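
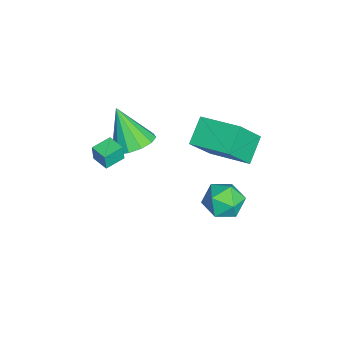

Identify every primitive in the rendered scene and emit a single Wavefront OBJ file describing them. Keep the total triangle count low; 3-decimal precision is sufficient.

v 3.078 3.719 -2.768
v 3.855 3.243 -2.512
v 2.445 2.417 -3.268
v 3.222 1.941 -3.012
v 2.653 2.308 -2.351
v 3.044 3.113 -2.042
v 3.256 2.547 -3.738
v 3.647 3.352 -3.429
v 3.965 2.519 -3.111
v 3.592 2.371 -2.254
v 2.708 3.289 -3.526
v 2.335 3.141 -2.669
v -2.663 2.559 -4.091
v -1.798 1.699 -2.494
v -1.708 4.26 -3.693
v -0.843 3.399 -2.095
v -1.577 2.141 -4.905
v -0.712 1.28 -3.307
v -0.622 3.841 -4.506
v 0.243 2.981 -2.909
v -0.058 -1.905 -3.084
v -0.03 -1.954 -2.285
v 0.568 -1.33 -3.07
v 0.595 -1.378 -2.272
v 0.585 -2.602 -3.148
v 0.612 -2.65 -2.35
v 1.21 -2.026 -3.135
v 1.238 -2.075 -2.336
v -1.594 -1.105 -4.382
v -0.803 -0.724 -3.863
v -2.346 -1.895 -2.658
v -1.211 -0.32 -3.855
v -1.741 -0.164 -4.015
v -2.224 -0.308 -4.291
v -2.508 -0.704 -4.596
v -2.501 -1.227 -4.833
v -2.207 -1.712 -4.927
v -1.718 -2.004 -4.848
v -1.19 -2.01 -4.621
v -0.79 -1.729 -4.318
v -0.646 -1.25 -4.035
f 1 12 6
f 1 6 2
f 1 2 8
f 1 8 11
f 1 11 12
f 2 6 10
f 6 12 5
f 12 11 3
f 11 8 7
f 8 2 9
f 4 10 5
f 4 5 3
f 4 3 7
f 4 7 9
f 4 9 10
f 5 10 6
f 3 5 12
f 7 3 11
f 9 7 8
f 10 9 2
f 14 16 13
f 17 14 13
f 13 16 15
f 15 17 13
f 14 20 16
f 18 14 17
f 18 20 14
f 16 20 15
f 19 17 15
f 15 20 19
f 19 18 17
f 20 18 19
f 22 24 21
f 25 22 21
f 21 24 23
f 23 25 21
f 22 28 24
f 26 22 25
f 26 28 22
f 24 28 23
f 27 25 23
f 23 28 27
f 27 26 25
f 28 26 27
f 30 29 32
f 30 32 31
f 32 29 33
f 32 33 31
f 33 29 34
f 33 34 31
f 34 29 35
f 34 35 31
f 35 29 36
f 35 36 31
f 36 29 37
f 36 37 31
f 37 29 38
f 37 38 31
f 38 29 39
f 38 39 31
f 39 29 40
f 39 40 31
f 40 29 41
f 40 41 31
f 41 29 30
f 41 30 31



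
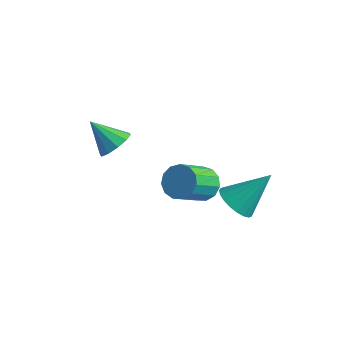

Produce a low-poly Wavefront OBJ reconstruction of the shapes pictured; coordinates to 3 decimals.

v -3.021 0.47 -1.781
v -2.452 0.001 -1.32
v -4.179 0.17 -0.659
v -2.422 0.511 -1.152
v -2.621 1.006 -1.225
v -2.972 1.295 -1.51
v -3.343 1.27 -1.899
v -3.591 0.939 -2.243
v -3.621 0.429 -2.41
v -3.422 -0.065 -2.338
v -3.07 -0.355 -2.053
v -2.7 -0.33 -1.664
v 0.623 1.837 -3.275
v 1.186 1.418 -3.789
v 1.14 -0.056 -2.639
v 0.577 0.363 -2.125
v 1.455 1.665 -3.462
v 1.409 0.191 -2.312
v 1.46 1.967 -3.075
v 1.414 0.493 -1.925
v 1.199 2.227 -2.752
v 1.153 0.753 -1.602
v 0.755 2.363 -2.595
v 0.709 0.89 -1.445
v 0.269 2.333 -2.654
v 0.223 0.859 -1.504
v -0.104 2.145 -2.91
v -0.15 0.671 -1.76
v -0.247 1.859 -3.282
v -0.293 0.385 -2.132
v -0.113 1.566 -3.652
v -0.159 0.092 -2.502
v 0.254 1.359 -3.902
v 0.208 -0.115 -2.752
v 0.739 1.304 -3.953
v 0.693 -0.17 -2.803
v 2.026 2.347 -4.083
v 2.635 1.639 -3.858
v 2.914 3.593 -2.557
v 2.838 1.837 -4.139
v 2.901 2.124 -4.409
v 2.813 2.449 -4.623
v 2.589 2.756 -4.744
v 2.267 2.993 -4.751
v 1.904 3.118 -4.641
v 1.562 3.11 -4.436
v 1.301 2.969 -4.169
v 1.164 2.722 -3.887
v 1.177 2.409 -3.639
v 1.337 2.086 -3.468
v 1.616 1.808 -3.403
v 1.966 1.623 -3.456
v 2.326 1.563 -3.617
f 2 1 4
f 2 4 3
f 4 1 5
f 4 5 3
f 5 1 6
f 5 6 3
f 6 1 7
f 6 7 3
f 7 1 8
f 7 8 3
f 8 1 9
f 8 9 3
f 9 1 10
f 9 10 3
f 10 1 11
f 10 11 3
f 11 1 12
f 11 12 3
f 12 1 2
f 12 2 3
f 14 13 17
f 14 17 15
f 15 17 18
f 15 18 16
f 17 13 19
f 17 19 18
f 18 19 20
f 18 20 16
f 19 13 21
f 19 21 20
f 20 21 22
f 20 22 16
f 21 13 23
f 21 23 22
f 22 23 24
f 22 24 16
f 23 13 25
f 23 25 24
f 24 25 26
f 24 26 16
f 25 13 27
f 25 27 26
f 26 27 28
f 26 28 16
f 27 13 29
f 27 29 28
f 28 29 30
f 28 30 16
f 29 13 31
f 29 31 30
f 30 31 32
f 30 32 16
f 31 13 33
f 31 33 32
f 32 33 34
f 32 34 16
f 33 13 35
f 33 35 34
f 34 35 36
f 34 36 16
f 35 13 14
f 35 14 36
f 36 14 15
f 36 15 16
f 38 37 40
f 38 40 39
f 40 37 41
f 40 41 39
f 41 37 42
f 41 42 39
f 42 37 43
f 42 43 39
f 43 37 44
f 43 44 39
f 44 37 45
f 44 45 39
f 45 37 46
f 45 46 39
f 46 37 47
f 46 47 39
f 47 37 48
f 47 48 39
f 48 37 49
f 48 49 39
f 49 37 50
f 49 50 39
f 50 37 51
f 50 51 39
f 51 37 52
f 51 52 39
f 52 37 53
f 52 53 39
f 53 37 38
f 53 38 39



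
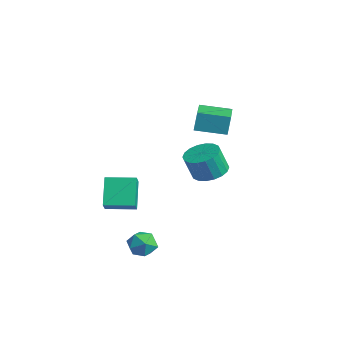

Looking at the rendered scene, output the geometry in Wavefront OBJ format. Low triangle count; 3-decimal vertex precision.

v 2.812 -1.151 -3.205
v 3.513 -1.377 -3.205
v 2.447 -2.283 -3.135
v 3.148 -2.509 -3.135
v 2.878 -2.147 -2.554
v 3.103 -1.447 -2.597
v 2.857 -2.213 -3.743
v 3.082 -1.513 -3.786
v 3.54 -2.033 -3.537
v 3.553 -1.992 -2.803
v 2.407 -1.668 -3.537
v 2.42 -1.627 -2.803
v 0.411 -2.209 -2.277
v 0.916 -2.565 -1.679
v -0.475 -1.644 -1.192
v 0.031 -2 -0.594
v 1.169 -1.08 -2.246
v 1.675 -1.436 -1.648
v 0.284 -0.515 -1.161
v 0.789 -0.871 -0.563
v 2.129 1.118 2.402
v 2.039 1.339 3.332
v 0.786 2.015 2.06
v 0.696 2.235 2.99
v 2.944 2.265 2.21
v 2.854 2.485 3.14
v 1.601 3.161 1.868
v 1.511 3.382 2.798
v -0.367 3.459 -1.953
v 0.364 3.887 -1.752
v 0.277 3.469 -0.546
v -0.453 3.041 -0.747
v 0.088 4.149 -1.681
v 0.001 3.731 -0.475
v -0.278 4.275 -1.664
v -0.365 3.857 -0.458
v -0.661 4.239 -1.704
v -0.748 3.821 -0.498
v -0.986 4.048 -1.794
v -1.073 3.63 -0.587
v -1.189 3.741 -1.915
v -1.276 3.323 -0.708
v -1.228 3.378 -2.043
v -1.315 2.96 -0.837
v -1.097 3.031 -2.154
v -1.184 2.613 -0.948
v -0.821 2.769 -2.225
v -0.908 2.351 -1.019
v -0.455 2.643 -2.242
v -0.542 2.225 -1.036
v -0.072 2.679 -2.202
v -0.159 2.261 -0.996
v 0.253 2.87 -2.113
v 0.166 2.452 -0.906
v 0.456 3.177 -1.992
v 0.369 2.759 -0.785
v 0.495 3.54 -1.863
v 0.408 3.122 -0.657
f 1 12 6
f 1 6 2
f 1 2 8
f 1 8 11
f 1 11 12
f 2 6 10
f 6 12 5
f 12 11 3
f 11 8 7
f 8 2 9
f 4 10 5
f 4 5 3
f 4 3 7
f 4 7 9
f 4 9 10
f 5 10 6
f 3 5 12
f 7 3 11
f 9 7 8
f 10 9 2
f 14 16 13
f 17 14 13
f 13 16 15
f 15 17 13
f 14 20 16
f 18 14 17
f 18 20 14
f 16 20 15
f 19 17 15
f 15 20 19
f 19 18 17
f 20 18 19
f 22 24 21
f 25 22 21
f 21 24 23
f 23 25 21
f 22 28 24
f 26 22 25
f 26 28 22
f 24 28 23
f 27 25 23
f 23 28 27
f 27 26 25
f 28 26 27
f 30 29 33
f 30 33 31
f 31 33 34
f 31 34 32
f 33 29 35
f 33 35 34
f 34 35 36
f 34 36 32
f 35 29 37
f 35 37 36
f 36 37 38
f 36 38 32
f 37 29 39
f 37 39 38
f 38 39 40
f 38 40 32
f 39 29 41
f 39 41 40
f 40 41 42
f 40 42 32
f 41 29 43
f 41 43 42
f 42 43 44
f 42 44 32
f 43 29 45
f 43 45 44
f 44 45 46
f 44 46 32
f 45 29 47
f 45 47 46
f 46 47 48
f 46 48 32
f 47 29 49
f 47 49 48
f 48 49 50
f 48 50 32
f 49 29 51
f 49 51 50
f 50 51 52
f 50 52 32
f 51 29 53
f 51 53 52
f 52 53 54
f 52 54 32
f 53 29 55
f 53 55 54
f 54 55 56
f 54 56 32
f 55 29 57
f 55 57 56
f 56 57 58
f 56 58 32
f 57 29 30
f 57 30 58
f 58 30 31
f 58 31 32



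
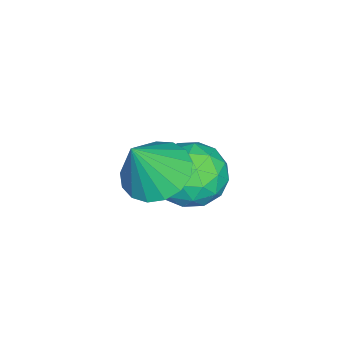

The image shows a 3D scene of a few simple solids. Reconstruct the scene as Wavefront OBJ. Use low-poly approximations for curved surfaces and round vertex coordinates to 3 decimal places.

v -0.635 -1.47 -2.919
v -0.277 -1.258 -2.377
v 0.037 -2.342 -3.023
v 0.395 -2.13 -2.481
v -0.242 -2.363 -2.4
v -0.657 -1.825 -2.335
v 0.417 -1.775 -3.065
v 0.002 -1.237 -3
v 0.374 -1.447 -2.467
v -0.034 -1.811 -2.056
v -0.206 -1.789 -3.344
v -0.614 -2.153 -2.933
v -0.515 -1.288 -2.638
v 0.275 -2.312 -2.762
v -0.099 -2.45 -2.714
v 0.111 -2.325 -2.395
v -0.739 -1.621 -2.614
v -0.528 -1.496 -2.295
v -0.507 -2.146 -2.309
v 0.288 -2.104 -3.105
v 0.499 -1.979 -2.786
v -0.351 -1.275 -3.005
v -0.141 -1.15 -2.686
v 0.267 -1.454 -3.091
v 0.078 -1.274 -2.373
v 0.473 -1.787 -2.434
v 0.486 -1.578 -2.778
v 0.242 -1.261 -2.74
v -0.161 -1.488 -2.131
v 0.234 -2 -2.193
v -0.141 -2.137 -2.145
v -0.385 -1.821 -2.107
v 0.221 -1.599 -2.184
v -0.474 -1.6 -3.207
v -0.079 -2.112 -3.269
v 0.145 -1.779 -3.293
v -0.099 -1.463 -3.255
v -0.713 -1.813 -2.966
v -0.318 -2.326 -3.027
v -0.482 -2.339 -2.66
v -0.726 -2.022 -2.622
v -0.461 -2.001 -3.216
v 1.043 -2.027 -1.565
v 1.527 -2.276 -1.862
v 1.477 -2.293 -0.635
v 1.608 -1.994 -1.819
v 1.56 -1.719 -1.717
v 1.393 -1.515 -1.581
v 1.146 -1.428 -1.442
v 0.876 -1.478 -1.33
v 0.644 -1.654 -1.272
v 0.503 -1.915 -1.282
v 0.487 -2.202 -1.356
v 0.598 -2.449 -1.478
v 0.811 -2.599 -1.62
v 1.077 -2.618 -1.75
v 1.336 -2.501 -1.837
f 1 38 17
f 38 12 41
f 17 41 6
f 38 41 17
f 1 17 13
f 17 6 18
f 13 18 2
f 17 18 13
f 1 13 22
f 13 2 23
f 22 23 8
f 13 23 22
f 1 22 34
f 22 8 37
f 34 37 11
f 22 37 34
f 1 34 38
f 34 11 42
f 38 42 12
f 34 42 38
f 2 18 29
f 18 6 32
f 29 32 10
f 18 32 29
f 6 41 19
f 41 12 40
f 19 40 5
f 41 40 19
f 12 42 39
f 42 11 35
f 39 35 3
f 42 35 39
f 11 37 36
f 37 8 24
f 36 24 7
f 37 24 36
f 8 23 28
f 23 2 25
f 28 25 9
f 23 25 28
f 4 30 16
f 30 10 31
f 16 31 5
f 30 31 16
f 4 16 14
f 16 5 15
f 14 15 3
f 16 15 14
f 4 14 21
f 14 3 20
f 21 20 7
f 14 20 21
f 4 21 26
f 21 7 27
f 26 27 9
f 21 27 26
f 4 26 30
f 26 9 33
f 30 33 10
f 26 33 30
f 5 31 19
f 31 10 32
f 19 32 6
f 31 32 19
f 3 15 39
f 15 5 40
f 39 40 12
f 15 40 39
f 7 20 36
f 20 3 35
f 36 35 11
f 20 35 36
f 9 27 28
f 27 7 24
f 28 24 8
f 27 24 28
f 10 33 29
f 33 9 25
f 29 25 2
f 33 25 29
f 44 43 46
f 44 46 45
f 46 43 47
f 46 47 45
f 47 43 48
f 47 48 45
f 48 43 49
f 48 49 45
f 49 43 50
f 49 50 45
f 50 43 51
f 50 51 45
f 51 43 52
f 51 52 45
f 52 43 53
f 52 53 45
f 53 43 54
f 53 54 45
f 54 43 55
f 54 55 45
f 55 43 56
f 55 56 45
f 56 43 57
f 56 57 45
f 57 43 44
f 57 44 45



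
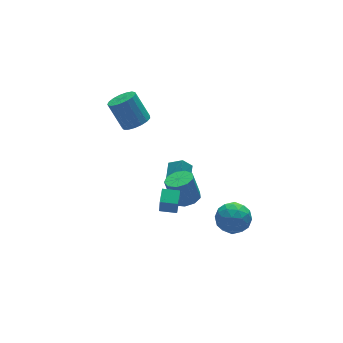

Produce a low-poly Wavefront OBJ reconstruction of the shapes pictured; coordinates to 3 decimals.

v -0.11 -2.453 -3.164
v 0.746 -1.906 -3.435
v 0.834 -3.414 -2.125
v 1.69 -2.867 -2.396
v 0.935 -2.413 -1.822
v 0.352 -1.818 -2.464
v 1.228 -3.502 -3.096
v 0.645 -2.907 -3.738
v 1.573 -2.554 -3.393
v 1.392 -1.881 -2.606
v 0.188 -3.439 -2.954
v 0.007 -2.766 -2.167
v 0.235 -2.095 -3.39
v 1.345 -3.225 -2.17
v 0.901 -2.958 -1.832
v 1.404 -2.636 -1.991
v 0.004 -2.044 -2.82
v 0.507 -1.722 -2.979
v 0.618 -2.02 -2.031
v 1.073 -3.598 -2.581
v 1.576 -3.276 -2.74
v 0.176 -2.684 -3.569
v 0.679 -2.362 -3.728
v 0.962 -3.3 -3.529
v 1.224 -2.154 -3.525
v 1.779 -2.719 -2.915
v 1.508 -3.092 -3.326
v 1.165 -2.743 -3.703
v 1.118 -1.759 -3.063
v 1.673 -2.324 -2.452
v 1.229 -2.057 -2.115
v 0.886 -1.707 -2.492
v 1.604 -2.139 -3.038
v -0.093 -2.996 -3.108
v 0.462 -3.561 -2.497
v 0.694 -3.613 -3.068
v 0.351 -3.263 -3.445
v -0.199 -2.601 -2.645
v 0.356 -3.166 -2.035
v 0.415 -2.577 -1.857
v 0.072 -2.228 -2.234
v -0.024 -3.181 -2.522
v -0.741 -0.309 -2.327
v -0.186 -0.861 -2.085
v -0.423 -0.444 -0.59
v -0.979 0.109 -0.833
v 0.063 -0.369 -2.183
v -0.174 0.049 -0.688
v -0.063 0.152 -2.349
v -0.301 0.569 -0.854
v -0.508 0.457 -2.504
v -0.745 0.874 -1.009
v -1.061 0.404 -2.577
v -1.298 0.821 -1.082
v -1.465 0.017 -2.533
v -1.702 0.435 -1.038
v -1.531 -0.522 -2.393
v -1.768 -0.105 -0.898
v -1.227 -0.961 -2.222
v -1.464 -0.544 -0.727
v -0.696 -1.095 -2.101
v -0.933 -0.678 -0.606
v -2.154 2.613 2.63
v -1.558 3.168 2.428
v -1.929 4.103 3.909
v -2.526 3.547 4.11
v -1.888 3.315 2.253
v -2.26 4.25 3.734
v -2.28 3.3 2.164
v -2.652 4.235 3.645
v -2.643 3.128 2.182
v -3.015 4.063 3.662
v -2.894 2.838 2.302
v -3.266 3.773 3.782
v -2.976 2.496 2.497
v -3.347 3.431 3.978
v -2.869 2.181 2.723
v -3.24 3.116 4.204
v -2.598 1.965 2.927
v -2.97 2.9 4.408
v -2.226 1.897 3.063
v -2.598 2.832 4.544
v -1.838 1.993 3.1
v -2.209 2.928 4.581
v -1.522 2.231 3.029
v -1.893 3.166 4.51
v -1.35 2.557 2.867
v -1.722 3.491 4.347
v -1.363 2.895 2.65
v -1.735 3.83 4.13
v -3.725 -2.605 0.287
v -3.837 -2.883 1.408
v -3.189 -1.905 0.514
v -3.301 -2.184 1.635
v -2.979 -3.156 0.225
v -3.091 -3.435 1.346
v -2.443 -2.457 0.452
v -2.555 -2.735 1.573
v -0.198 2.851 -3.675
v 0.348 2.206 -3.141
v 0.421 3.682 -3.306
v 0.968 3.037 -2.771
v 0.372 2.743 -4.389
v 0.919 2.098 -3.854
v 0.992 3.574 -4.019
v 1.538 2.929 -3.485
f 1 38 17
f 38 12 41
f 17 41 6
f 38 41 17
f 1 17 13
f 17 6 18
f 13 18 2
f 17 18 13
f 1 13 22
f 13 2 23
f 22 23 8
f 13 23 22
f 1 22 34
f 22 8 37
f 34 37 11
f 22 37 34
f 1 34 38
f 34 11 42
f 38 42 12
f 34 42 38
f 2 18 29
f 18 6 32
f 29 32 10
f 18 32 29
f 6 41 19
f 41 12 40
f 19 40 5
f 41 40 19
f 12 42 39
f 42 11 35
f 39 35 3
f 42 35 39
f 11 37 36
f 37 8 24
f 36 24 7
f 37 24 36
f 8 23 28
f 23 2 25
f 28 25 9
f 23 25 28
f 4 30 16
f 30 10 31
f 16 31 5
f 30 31 16
f 4 16 14
f 16 5 15
f 14 15 3
f 16 15 14
f 4 14 21
f 14 3 20
f 21 20 7
f 14 20 21
f 4 21 26
f 21 7 27
f 26 27 9
f 21 27 26
f 4 26 30
f 26 9 33
f 30 33 10
f 26 33 30
f 5 31 19
f 31 10 32
f 19 32 6
f 31 32 19
f 3 15 39
f 15 5 40
f 39 40 12
f 15 40 39
f 7 20 36
f 20 3 35
f 36 35 11
f 20 35 36
f 9 27 28
f 27 7 24
f 28 24 8
f 27 24 28
f 10 33 29
f 33 9 25
f 29 25 2
f 33 25 29
f 44 43 47
f 44 47 45
f 45 47 48
f 45 48 46
f 47 43 49
f 47 49 48
f 48 49 50
f 48 50 46
f 49 43 51
f 49 51 50
f 50 51 52
f 50 52 46
f 51 43 53
f 51 53 52
f 52 53 54
f 52 54 46
f 53 43 55
f 53 55 54
f 54 55 56
f 54 56 46
f 55 43 57
f 55 57 56
f 56 57 58
f 56 58 46
f 57 43 59
f 57 59 58
f 58 59 60
f 58 60 46
f 59 43 61
f 59 61 60
f 60 61 62
f 60 62 46
f 61 43 44
f 61 44 62
f 62 44 45
f 62 45 46
f 64 63 67
f 64 67 65
f 65 67 68
f 65 68 66
f 67 63 69
f 67 69 68
f 68 69 70
f 68 70 66
f 69 63 71
f 69 71 70
f 70 71 72
f 70 72 66
f 71 63 73
f 71 73 72
f 72 73 74
f 72 74 66
f 73 63 75
f 73 75 74
f 74 75 76
f 74 76 66
f 75 63 77
f 75 77 76
f 76 77 78
f 76 78 66
f 77 63 79
f 77 79 78
f 78 79 80
f 78 80 66
f 79 63 81
f 79 81 80
f 80 81 82
f 80 82 66
f 81 63 83
f 81 83 82
f 82 83 84
f 82 84 66
f 83 63 85
f 83 85 84
f 84 85 86
f 84 86 66
f 85 63 87
f 85 87 86
f 86 87 88
f 86 88 66
f 87 63 89
f 87 89 88
f 88 89 90
f 88 90 66
f 89 63 64
f 89 64 90
f 90 64 65
f 90 65 66
f 92 94 91
f 95 92 91
f 91 94 93
f 93 95 91
f 92 98 94
f 96 92 95
f 96 98 92
f 94 98 93
f 97 95 93
f 93 98 97
f 97 96 95
f 98 96 97
f 100 102 99
f 103 100 99
f 99 102 101
f 101 103 99
f 100 106 102
f 104 100 103
f 104 106 100
f 102 106 101
f 105 103 101
f 101 106 105
f 105 104 103
f 106 104 105



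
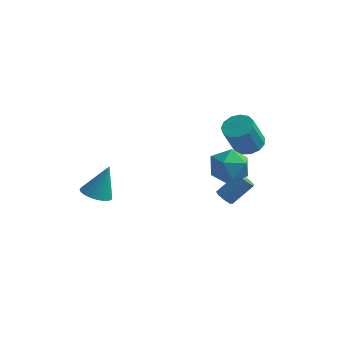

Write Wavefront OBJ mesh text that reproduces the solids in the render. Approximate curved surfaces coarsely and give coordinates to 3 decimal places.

v 2.595 -1.959 0.955
v 3.189 -2.078 -0.08
v 3.151 -3.742 1.48
v 3.745 -3.861 0.445
v 4.137 -3.091 1.276
v 3.793 -1.989 0.952
v 2.547 -3.831 0.448
v 2.203 -2.729 0.124
v 3.159 -3.235 -0.393
v 4.142 -2.778 0.119
v 2.198 -3.042 1.281
v 3.181 -2.585 1.793
v -3.787 -4.188 -2.508
v -3.071 -3.747 -2.855
v -3.293 -3.532 -0.652
v -3.343 -3.484 -2.875
v -3.691 -3.343 -2.832
v -4.056 -3.348 -2.733
v -4.375 -3.499 -2.595
v -4.592 -3.768 -2.442
v -4.67 -4.11 -2.3
v -4.595 -4.466 -2.195
v -4.381 -4.773 -2.143
v -4.064 -4.98 -2.155
v -3.699 -5.049 -2.227
v -3.349 -4.97 -2.349
v -3.076 -4.755 -2.497
v -2.925 -4.442 -2.648
v -2.923 -4.086 -2.775
v 1.855 -0.161 -3.889
v 2.317 -0.513 -3.994
v 3.226 0.329 -2.816
v 2.765 0.681 -2.711
v 2.317 -0.145 -4.257
v 3.226 0.697 -3.078
v 2.046 0.213 -4.304
v 2.955 1.055 -3.125
v 1.664 0.352 -4.108
v 2.573 1.194 -2.93
v 1.394 0.191 -3.784
v 2.303 1.033 -2.606
v 1.394 -0.177 -3.522
v 2.303 0.665 -2.343
v 1.665 -0.535 -3.475
v 2.574 0.307 -2.296
v 2.047 -0.674 -3.67
v 2.956 0.168 -2.492
v 2.866 0.717 0.172
v 3.598 1.135 0.516
v 3.245 0.321 2.253
v 2.514 -0.097 1.908
v 3.203 1.454 0.585
v 2.85 0.641 2.322
v 2.701 1.54 0.523
v 2.348 0.726 2.26
v 2.252 1.364 0.35
v 1.899 0.55 2.087
v 1.998 0.983 0.12
v 1.645 0.169 1.856
v 2.019 0.517 -0.094
v 1.666 -0.297 1.643
v 2.31 0.115 -0.223
v 1.957 -0.699 1.513
v 2.777 -0.096 -0.227
v 2.424 -0.91 1.509
v 3.273 -0.049 -0.105
v 2.92 -0.863 1.632
v 3.639 0.241 0.106
v 3.287 -0.572 1.843
v 3.761 0.682 0.337
v 3.408 -0.131 2.074
f 1 12 6
f 1 6 2
f 1 2 8
f 1 8 11
f 1 11 12
f 2 6 10
f 6 12 5
f 12 11 3
f 11 8 7
f 8 2 9
f 4 10 5
f 4 5 3
f 4 3 7
f 4 7 9
f 4 9 10
f 5 10 6
f 3 5 12
f 7 3 11
f 9 7 8
f 10 9 2
f 14 13 16
f 14 16 15
f 16 13 17
f 16 17 15
f 17 13 18
f 17 18 15
f 18 13 19
f 18 19 15
f 19 13 20
f 19 20 15
f 20 13 21
f 20 21 15
f 21 13 22
f 21 22 15
f 22 13 23
f 22 23 15
f 23 13 24
f 23 24 15
f 24 13 25
f 24 25 15
f 25 13 26
f 25 26 15
f 26 13 27
f 26 27 15
f 27 13 28
f 27 28 15
f 28 13 29
f 28 29 15
f 29 13 14
f 29 14 15
f 31 30 34
f 31 34 32
f 32 34 35
f 32 35 33
f 34 30 36
f 34 36 35
f 35 36 37
f 35 37 33
f 36 30 38
f 36 38 37
f 37 38 39
f 37 39 33
f 38 30 40
f 38 40 39
f 39 40 41
f 39 41 33
f 40 30 42
f 40 42 41
f 41 42 43
f 41 43 33
f 42 30 44
f 42 44 43
f 43 44 45
f 43 45 33
f 44 30 46
f 44 46 45
f 45 46 47
f 45 47 33
f 46 30 31
f 46 31 47
f 47 31 32
f 47 32 33
f 49 48 52
f 49 52 50
f 50 52 53
f 50 53 51
f 52 48 54
f 52 54 53
f 53 54 55
f 53 55 51
f 54 48 56
f 54 56 55
f 55 56 57
f 55 57 51
f 56 48 58
f 56 58 57
f 57 58 59
f 57 59 51
f 58 48 60
f 58 60 59
f 59 60 61
f 59 61 51
f 60 48 62
f 60 62 61
f 61 62 63
f 61 63 51
f 62 48 64
f 62 64 63
f 63 64 65
f 63 65 51
f 64 48 66
f 64 66 65
f 65 66 67
f 65 67 51
f 66 48 68
f 66 68 67
f 67 68 69
f 67 69 51
f 68 48 70
f 68 70 69
f 69 70 71
f 69 71 51
f 70 48 49
f 70 49 71
f 71 49 50
f 71 50 51



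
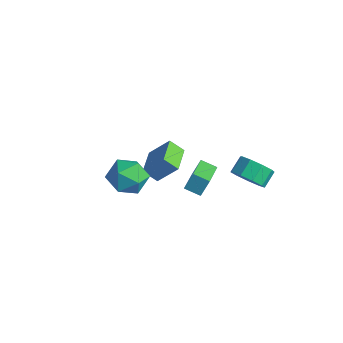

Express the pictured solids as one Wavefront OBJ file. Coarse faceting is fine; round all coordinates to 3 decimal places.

v -2.38 -0.085 -2.3
v -2.98 -0.631 -1.588
v -3.523 1.186 -2.288
v -4.124 0.64 -1.576
v -1.516 0.68 -0.984
v -2.117 0.134 -0.272
v -2.66 1.951 -0.972
v -3.26 1.405 -0.26
v 1.701 2.829 -0.623
v 2.496 3.369 -1.022
v 2.233 4.232 -0.375
v 1.439 3.691 0.023
v 1.908 3.479 -1.408
v 1.646 4.342 -0.761
v 1.224 3.286 -1.427
v 0.962 4.149 -0.78
v 0.763 2.878 -1.07
v 0.501 3.741 -0.423
v 0.741 2.447 -0.504
v 0.479 3.31 0.143
v 1.168 2.195 0.006
v 0.906 3.058 0.653
v 1.845 2.239 0.221
v 1.582 3.102 0.868
v 2.454 2.559 0.041
v 2.192 3.422 0.688
v 2.711 3.005 -0.449
v 2.449 3.868 0.197
v -0.47 -2.803 1.028
v 0.546 -3.472 1.107
v -1.106 -3.568 2.733
v -0.09 -4.237 2.812
v -0.034 -3.025 2.94
v 0.359 -2.553 1.887
v -0.919 -4.487 1.953
v -0.526 -4.015 0.9
v 0.269 -4.513 1.679
v 0.816 -3.609 2.289
v -1.376 -3.431 1.551
v -0.829 -2.527 2.161
v 0.02 -0.107 -0.976
v 0.092 0.43 0.027
v -1.276 1.422 -1.699
v -1.203 1.958 -0.696
v 0.803 0.402 -1.304
v 0.876 0.938 -0.301
v -0.492 1.93 -2.027
v -0.42 2.467 -1.024
f 2 4 1
f 5 2 1
f 1 4 3
f 3 5 1
f 2 8 4
f 6 2 5
f 6 8 2
f 4 8 3
f 7 5 3
f 3 8 7
f 7 6 5
f 8 6 7
f 10 9 13
f 10 13 11
f 11 13 14
f 11 14 12
f 13 9 15
f 13 15 14
f 14 15 16
f 14 16 12
f 15 9 17
f 15 17 16
f 16 17 18
f 16 18 12
f 17 9 19
f 17 19 18
f 18 19 20
f 18 20 12
f 19 9 21
f 19 21 20
f 20 21 22
f 20 22 12
f 21 9 23
f 21 23 22
f 22 23 24
f 22 24 12
f 23 9 25
f 23 25 24
f 24 25 26
f 24 26 12
f 25 9 27
f 25 27 26
f 26 27 28
f 26 28 12
f 27 9 10
f 27 10 28
f 28 10 11
f 28 11 12
f 29 40 34
f 29 34 30
f 29 30 36
f 29 36 39
f 29 39 40
f 30 34 38
f 34 40 33
f 40 39 31
f 39 36 35
f 36 30 37
f 32 38 33
f 32 33 31
f 32 31 35
f 32 35 37
f 32 37 38
f 33 38 34
f 31 33 40
f 35 31 39
f 37 35 36
f 38 37 30
f 42 44 41
f 45 42 41
f 41 44 43
f 43 45 41
f 42 48 44
f 46 42 45
f 46 48 42
f 44 48 43
f 47 45 43
f 43 48 47
f 47 46 45
f 48 46 47



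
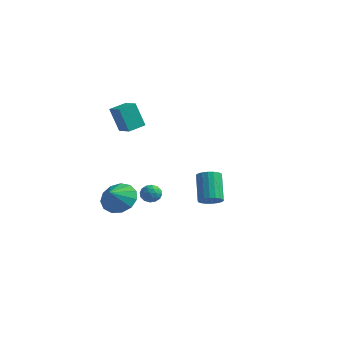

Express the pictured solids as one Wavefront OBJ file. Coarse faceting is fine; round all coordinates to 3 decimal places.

v -2.83 2.309 -2.876
v -2.263 2.147 -2.653
v -3.017 1.333 -3.107
v -2.45 1.171 -2.884
v -2.901 1.367 -2.488
v -2.785 1.971 -2.345
v -2.495 1.509 -3.415
v -2.379 2.113 -3.272
v -2.056 1.653 -2.985
v -2.306 1.565 -2.413
v -2.974 1.915 -3.347
v -3.224 1.827 -2.775
v -2.53 2.314 -2.744
v -2.75 1.166 -3.016
v -3.015 1.282 -2.784
v -2.681 1.186 -2.652
v -2.837 2.21 -2.563
v -2.503 2.115 -2.432
v -2.878 1.657 -2.336
v -2.777 1.365 -3.328
v -2.443 1.27 -3.197
v -2.599 2.294 -3.108
v -2.265 2.198 -2.976
v -2.402 1.823 -3.424
v -2.075 1.928 -2.808
v -2.185 1.354 -2.944
v -2.212 1.553 -3.256
v -2.143 1.908 -3.172
v -2.222 1.877 -2.472
v -2.332 1.303 -2.608
v -2.597 1.418 -2.375
v -2.529 1.773 -2.291
v -2.1 1.586 -2.668
v -2.948 2.177 -3.152
v -3.058 1.603 -3.288
v -2.751 1.707 -3.469
v -2.683 2.062 -3.385
v -3.095 2.126 -2.816
v -3.205 1.552 -2.952
v -3.137 1.572 -2.588
v -3.068 1.927 -2.504
v -3.18 1.894 -3.092
v -2.908 -0.347 2.183
v -3.353 -0.6 3.667
v -2.706 0.647 2.413
v -3.151 0.394 3.897
v -1.969 -0.594 2.423
v -2.414 -0.847 3.907
v -1.767 0.4 2.653
v -2.212 0.147 4.137
v -2.646 -0.697 -2.485
v -1.652 -0.794 -2.838
v -2.474 -1.583 -1.755
v -1.631 -0.412 -2.379
v -1.933 -0.121 -1.954
v -2.461 -0.013 -1.697
v -3.048 -0.122 -1.69
v -3.508 -0.413 -1.936
v -3.694 -0.795 -2.355
v -3.548 -1.146 -2.816
v -3.115 -1.354 -3.171
v -2.534 -1.354 -3.309
v -1.989 -1.145 -3.185
v 4.236 -1.387 -0.57
v 4.783 -1.088 -0.423
v 4.011 -0.335 0.917
v 3.464 -0.633 0.77
v 4.656 -0.904 -0.599
v 3.883 -0.151 0.74
v 4.445 -0.816 -0.77
v 3.673 -0.063 0.57
v 4.194 -0.841 -0.901
v 3.422 -0.087 0.438
v 3.951 -0.974 -0.967
v 3.178 -0.22 0.373
v 3.764 -1.188 -0.954
v 2.992 -0.435 0.386
v 3.671 -1.442 -0.864
v 2.898 -0.689 0.475
v 3.689 -1.685 -0.717
v 2.917 -0.932 0.623
v 3.817 -1.869 -0.54
v 3.044 -1.116 0.799
v 4.027 -1.957 -0.37
v 3.255 -1.204 0.97
v 4.278 -1.933 -0.238
v 3.506 -1.179 1.101
v 4.522 -1.8 -0.173
v 3.749 -1.046 1.167
v 4.708 -1.585 -0.186
v 3.936 -0.832 1.154
v 4.802 -1.331 -0.275
v 4.029 -0.578 1.064
f 1 38 17
f 38 12 41
f 17 41 6
f 38 41 17
f 1 17 13
f 17 6 18
f 13 18 2
f 17 18 13
f 1 13 22
f 13 2 23
f 22 23 8
f 13 23 22
f 1 22 34
f 22 8 37
f 34 37 11
f 22 37 34
f 1 34 38
f 34 11 42
f 38 42 12
f 34 42 38
f 2 18 29
f 18 6 32
f 29 32 10
f 18 32 29
f 6 41 19
f 41 12 40
f 19 40 5
f 41 40 19
f 12 42 39
f 42 11 35
f 39 35 3
f 42 35 39
f 11 37 36
f 37 8 24
f 36 24 7
f 37 24 36
f 8 23 28
f 23 2 25
f 28 25 9
f 23 25 28
f 4 30 16
f 30 10 31
f 16 31 5
f 30 31 16
f 4 16 14
f 16 5 15
f 14 15 3
f 16 15 14
f 4 14 21
f 14 3 20
f 21 20 7
f 14 20 21
f 4 21 26
f 21 7 27
f 26 27 9
f 21 27 26
f 4 26 30
f 26 9 33
f 30 33 10
f 26 33 30
f 5 31 19
f 31 10 32
f 19 32 6
f 31 32 19
f 3 15 39
f 15 5 40
f 39 40 12
f 15 40 39
f 7 20 36
f 20 3 35
f 36 35 11
f 20 35 36
f 9 27 28
f 27 7 24
f 28 24 8
f 27 24 28
f 10 33 29
f 33 9 25
f 29 25 2
f 33 25 29
f 44 46 43
f 47 44 43
f 43 46 45
f 45 47 43
f 44 50 46
f 48 44 47
f 48 50 44
f 46 50 45
f 49 47 45
f 45 50 49
f 49 48 47
f 50 48 49
f 52 51 54
f 52 54 53
f 54 51 55
f 54 55 53
f 55 51 56
f 55 56 53
f 56 51 57
f 56 57 53
f 57 51 58
f 57 58 53
f 58 51 59
f 58 59 53
f 59 51 60
f 59 60 53
f 60 51 61
f 60 61 53
f 61 51 62
f 61 62 53
f 62 51 63
f 62 63 53
f 63 51 52
f 63 52 53
f 65 64 68
f 65 68 66
f 66 68 69
f 66 69 67
f 68 64 70
f 68 70 69
f 69 70 71
f 69 71 67
f 70 64 72
f 70 72 71
f 71 72 73
f 71 73 67
f 72 64 74
f 72 74 73
f 73 74 75
f 73 75 67
f 74 64 76
f 74 76 75
f 75 76 77
f 75 77 67
f 76 64 78
f 76 78 77
f 77 78 79
f 77 79 67
f 78 64 80
f 78 80 79
f 79 80 81
f 79 81 67
f 80 64 82
f 80 82 81
f 81 82 83
f 81 83 67
f 82 64 84
f 82 84 83
f 83 84 85
f 83 85 67
f 84 64 86
f 84 86 85
f 85 86 87
f 85 87 67
f 86 64 88
f 86 88 87
f 87 88 89
f 87 89 67
f 88 64 90
f 88 90 89
f 89 90 91
f 89 91 67
f 90 64 92
f 90 92 91
f 91 92 93
f 91 93 67
f 92 64 65
f 92 65 93
f 93 65 66
f 93 66 67



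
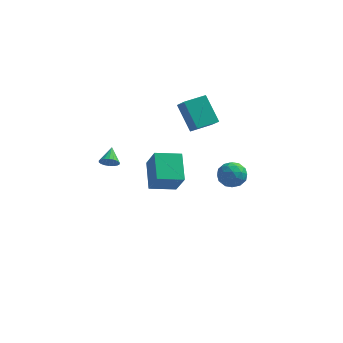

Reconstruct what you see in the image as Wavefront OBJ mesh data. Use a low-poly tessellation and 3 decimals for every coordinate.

v -0.536 -5.384 1.687
v -1.009 -3.841 2.65
v -1.159 -4.683 0.257
v -1.632 -3.139 1.22
v 0.872 -4.761 1.38
v 0.399 -3.217 2.343
v 0.249 -4.059 -0.05
v -0.224 -2.516 0.913
v -3.461 -4.272 1.787
v -3.051 -4.033 1.437
v -3.539 -3.308 2.353
v -3.274 -3.977 1.311
v -3.535 -3.979 1.28
v -3.781 -4.04 1.349
v -3.964 -4.146 1.504
v -4.047 -4.277 1.716
v -4.014 -4.407 1.942
v -3.872 -4.511 2.137
v -3.648 -4.566 2.263
v -3.387 -4.564 2.294
v -3.141 -4.503 2.225
v -2.959 -4.397 2.069
v -2.875 -4.266 1.858
v -2.908 -4.136 1.632
v 1.305 2.884 -3.208
v 1.761 3.483 -3.815
v 2.579 1.977 -3.145
v 3.035 2.576 -3.752
v 2.829 2.865 -2.852
v 2.041 3.425 -2.891
v 2.299 2.035 -4.069
v 1.511 2.595 -4.108
v 2.375 2.958 -4.347
v 2.703 3.471 -3.596
v 1.637 1.989 -3.364
v 1.965 2.502 -2.613
v 1.421 3.263 -3.517
v 2.919 2.197 -3.443
v 2.798 2.367 -2.914
v 3.066 2.719 -3.271
v 1.586 3.229 -2.974
v 1.854 3.581 -3.331
v 2.482 3.218 -2.765
v 2.486 1.879 -3.629
v 2.754 2.231 -3.986
v 1.274 2.741 -3.689
v 1.542 3.093 -4.046
v 1.858 2.242 -4.195
v 2.05 3.306 -4.187
v 2.799 2.774 -4.15
v 2.366 2.455 -4.336
v 1.903 2.785 -4.359
v 2.243 3.608 -3.745
v 2.992 3.075 -3.708
v 2.87 3.245 -3.179
v 2.407 3.574 -3.202
v 2.604 3.3 -4.058
v 1.348 2.385 -3.252
v 2.097 1.852 -3.215
v 1.933 1.886 -3.758
v 1.47 2.215 -3.781
v 1.541 2.686 -2.81
v 2.29 2.154 -2.773
v 2.437 2.675 -2.601
v 1.974 3.005 -2.624
v 1.736 2.16 -2.902
v -0.258 2.25 0.335
v 0.307 1.493 1.199
v -1.243 3.224 1.832
v -0.679 2.467 2.696
v 0.839 3.193 0.444
v 1.403 2.436 1.308
v -0.147 4.167 1.941
v 0.418 3.41 2.805
f 2 4 1
f 5 2 1
f 1 4 3
f 3 5 1
f 2 8 4
f 6 2 5
f 6 8 2
f 4 8 3
f 7 5 3
f 3 8 7
f 7 6 5
f 8 6 7
f 10 9 12
f 10 12 11
f 12 9 13
f 12 13 11
f 13 9 14
f 13 14 11
f 14 9 15
f 14 15 11
f 15 9 16
f 15 16 11
f 16 9 17
f 16 17 11
f 17 9 18
f 17 18 11
f 18 9 19
f 18 19 11
f 19 9 20
f 19 20 11
f 20 9 21
f 20 21 11
f 21 9 22
f 21 22 11
f 22 9 23
f 22 23 11
f 23 9 24
f 23 24 11
f 24 9 10
f 24 10 11
f 25 62 41
f 62 36 65
f 41 65 30
f 62 65 41
f 25 41 37
f 41 30 42
f 37 42 26
f 41 42 37
f 25 37 46
f 37 26 47
f 46 47 32
f 37 47 46
f 25 46 58
f 46 32 61
f 58 61 35
f 46 61 58
f 25 58 62
f 58 35 66
f 62 66 36
f 58 66 62
f 26 42 53
f 42 30 56
f 53 56 34
f 42 56 53
f 30 65 43
f 65 36 64
f 43 64 29
f 65 64 43
f 36 66 63
f 66 35 59
f 63 59 27
f 66 59 63
f 35 61 60
f 61 32 48
f 60 48 31
f 61 48 60
f 32 47 52
f 47 26 49
f 52 49 33
f 47 49 52
f 28 54 40
f 54 34 55
f 40 55 29
f 54 55 40
f 28 40 38
f 40 29 39
f 38 39 27
f 40 39 38
f 28 38 45
f 38 27 44
f 45 44 31
f 38 44 45
f 28 45 50
f 45 31 51
f 50 51 33
f 45 51 50
f 28 50 54
f 50 33 57
f 54 57 34
f 50 57 54
f 29 55 43
f 55 34 56
f 43 56 30
f 55 56 43
f 27 39 63
f 39 29 64
f 63 64 36
f 39 64 63
f 31 44 60
f 44 27 59
f 60 59 35
f 44 59 60
f 33 51 52
f 51 31 48
f 52 48 32
f 51 48 52
f 34 57 53
f 57 33 49
f 53 49 26
f 57 49 53
f 68 70 67
f 71 68 67
f 67 70 69
f 69 71 67
f 68 74 70
f 72 68 71
f 72 74 68
f 70 74 69
f 73 71 69
f 69 74 73
f 73 72 71
f 74 72 73



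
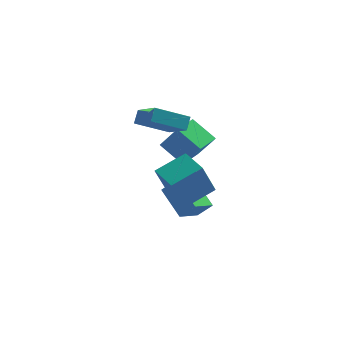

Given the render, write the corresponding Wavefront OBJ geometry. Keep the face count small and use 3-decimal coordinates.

v 1.301 0.699 -3.832
v 0.403 -0.368 -3.091
v 2.045 0.623 -3.039
v 1.147 -0.444 -2.297
v 2.173 -0.696 -4.783
v 1.275 -1.763 -4.041
v 2.917 -0.772 -3.989
v 2.019 -1.839 -3.248
v 1.464 -4.129 -1.508
v 0.831 -4.491 0.333
v 0.7 -2.712 -1.492
v 0.068 -3.074 0.349
v 2.932 -3.346 -0.849
v 2.3 -3.708 0.992
v 2.169 -1.929 -0.833
v 1.536 -2.291 1.008
v -0.915 1.768 0.346
v -0.085 0.336 1.486
v -0.718 2.343 0.926
v 0.113 0.911 2.065
v 0.827 2.069 -0.545
v 1.658 0.637 0.594
v 1.025 2.644 0.034
v 1.855 1.212 1.174
v 1.492 1.581 -2.633
v 2.352 1.198 -1.205
v 0.358 2.392 -1.733
v 1.218 2.009 -0.305
v 2.302 2.871 -2.775
v 3.162 2.488 -1.347
v 1.168 3.682 -1.875
v 2.028 3.299 -0.447
f 2 4 1
f 5 2 1
f 1 4 3
f 3 5 1
f 2 8 4
f 6 2 5
f 6 8 2
f 4 8 3
f 7 5 3
f 3 8 7
f 7 6 5
f 8 6 7
f 10 12 9
f 13 10 9
f 9 12 11
f 11 13 9
f 10 16 12
f 14 10 13
f 14 16 10
f 12 16 11
f 15 13 11
f 11 16 15
f 15 14 13
f 16 14 15
f 18 20 17
f 21 18 17
f 17 20 19
f 19 21 17
f 18 24 20
f 22 18 21
f 22 24 18
f 20 24 19
f 23 21 19
f 19 24 23
f 23 22 21
f 24 22 23
f 26 28 25
f 29 26 25
f 25 28 27
f 27 29 25
f 26 32 28
f 30 26 29
f 30 32 26
f 28 32 27
f 31 29 27
f 27 32 31
f 31 30 29
f 32 30 31



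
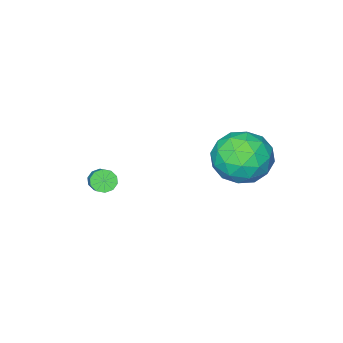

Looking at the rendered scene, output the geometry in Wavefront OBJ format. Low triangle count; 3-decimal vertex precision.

v 0.607 -4.255 -4.052
v 0.759 -3.992 -4.461
v 1.506 -2.802 -3.418
v 1.353 -3.065 -3.008
v 0.474 -3.886 -4.378
v 1.221 -2.696 -3.335
v 0.24 -3.921 -4.17
v 0.987 -2.731 -3.127
v 0.145 -4.083 -3.917
v 0.892 -2.893 -2.874
v 0.227 -4.312 -3.715
v 0.974 -3.121 -2.672
v 0.454 -4.518 -3.642
v 1.201 -3.328 -2.599
v 0.739 -4.624 -3.725
v 1.486 -3.434 -2.682
v 0.973 -4.589 -3.933
v 1.72 -3.399 -2.89
v 1.068 -4.427 -4.186
v 1.815 -3.237 -3.143
v 0.986 -4.199 -4.388
v 1.733 -3.008 -3.345
v -3.164 0.867 -1.03
v -2.092 1.38 -1.254
v -2.488 -0.84 -1.706
v -1.416 -0.327 -1.93
v -1.78 -0.495 -0.789
v -2.198 0.561 -0.371
v -2.382 -0.021 -2.589
v -2.8 1.035 -2.171
v -1.609 0.831 -2.217
v -1.237 0.538 -1.105
v -3.343 0.002 -1.855
v -2.971 -0.291 -0.743
v -2.687 1.274 -1.083
v -1.893 -0.734 -1.877
v -2.107 -0.832 -1.206
v -1.477 -0.531 -1.338
v -2.749 0.792 -0.564
v -2.119 1.093 -0.695
v -1.936 -0.009 -0.422
v -2.461 -0.553 -2.265
v -1.831 -0.252 -2.396
v -3.103 1.071 -1.622
v -2.473 1.372 -1.754
v -2.644 0.549 -2.538
v -1.773 1.252 -1.78
v -1.376 0.249 -2.178
v -1.944 0.429 -2.565
v -2.189 1.049 -2.32
v -1.554 1.08 -1.127
v -1.157 0.077 -1.524
v -1.371 -0.022 -0.853
v -1.617 0.598 -0.608
v -1.27 0.758 -1.693
v -3.423 0.463 -1.436
v -3.026 -0.54 -1.833
v -2.963 -0.058 -2.352
v -3.209 0.562 -2.107
v -3.204 0.291 -0.782
v -2.807 -0.712 -1.18
v -2.391 -0.509 -0.64
v -2.636 0.111 -0.395
v -3.31 -0.218 -1.267
f 2 1 5
f 2 5 3
f 3 5 6
f 3 6 4
f 5 1 7
f 5 7 6
f 6 7 8
f 6 8 4
f 7 1 9
f 7 9 8
f 8 9 10
f 8 10 4
f 9 1 11
f 9 11 10
f 10 11 12
f 10 12 4
f 11 1 13
f 11 13 12
f 12 13 14
f 12 14 4
f 13 1 15
f 13 15 14
f 14 15 16
f 14 16 4
f 15 1 17
f 15 17 16
f 16 17 18
f 16 18 4
f 17 1 19
f 17 19 18
f 18 19 20
f 18 20 4
f 19 1 21
f 19 21 20
f 20 21 22
f 20 22 4
f 21 1 2
f 21 2 22
f 22 2 3
f 22 3 4
f 23 60 39
f 60 34 63
f 39 63 28
f 60 63 39
f 23 39 35
f 39 28 40
f 35 40 24
f 39 40 35
f 23 35 44
f 35 24 45
f 44 45 30
f 35 45 44
f 23 44 56
f 44 30 59
f 56 59 33
f 44 59 56
f 23 56 60
f 56 33 64
f 60 64 34
f 56 64 60
f 24 40 51
f 40 28 54
f 51 54 32
f 40 54 51
f 28 63 41
f 63 34 62
f 41 62 27
f 63 62 41
f 34 64 61
f 64 33 57
f 61 57 25
f 64 57 61
f 33 59 58
f 59 30 46
f 58 46 29
f 59 46 58
f 30 45 50
f 45 24 47
f 50 47 31
f 45 47 50
f 26 52 38
f 52 32 53
f 38 53 27
f 52 53 38
f 26 38 36
f 38 27 37
f 36 37 25
f 38 37 36
f 26 36 43
f 36 25 42
f 43 42 29
f 36 42 43
f 26 43 48
f 43 29 49
f 48 49 31
f 43 49 48
f 26 48 52
f 48 31 55
f 52 55 32
f 48 55 52
f 27 53 41
f 53 32 54
f 41 54 28
f 53 54 41
f 25 37 61
f 37 27 62
f 61 62 34
f 37 62 61
f 29 42 58
f 42 25 57
f 58 57 33
f 42 57 58
f 31 49 50
f 49 29 46
f 50 46 30
f 49 46 50
f 32 55 51
f 55 31 47
f 51 47 24
f 55 47 51



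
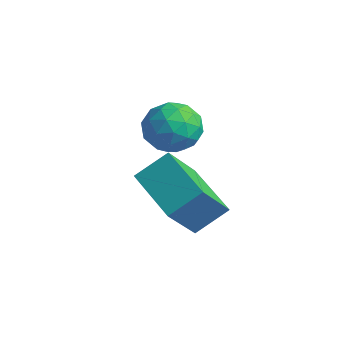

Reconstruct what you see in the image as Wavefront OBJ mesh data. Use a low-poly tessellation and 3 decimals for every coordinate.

v -0.473 -3.287 -1.489
v -0.361 -4.187 -0.397
v -0.173 -2.527 -0.895
v -0.061 -3.427 0.198
v 1.021 -3.573 -1.878
v 1.133 -4.473 -0.785
v 1.321 -2.813 -1.283
v 1.433 -3.713 -0.191
v -2.042 -1.449 0.035
v -1.541 -1.167 -0.505
v -1.839 -2.633 -0.395
v -1.338 -2.351 -0.935
v -1.145 -2.333 -0.171
v -1.27 -1.601 0.095
v -2.11 -2.199 -0.995
v -2.235 -1.467 -0.729
v -1.583 -1.631 -1.142
v -0.987 -1.713 -0.633
v -2.393 -2.087 -0.267
v -1.797 -2.169 0.242
v -1.809 -1.204 -0.197
v -1.571 -2.596 -0.703
v -1.457 -2.585 -0.254
v -1.163 -2.42 -0.571
v -1.65 -1.459 0.155
v -1.356 -1.293 -0.162
v -1.123 -1.979 0.034
v -2.024 -2.507 -0.738
v -1.73 -2.341 -1.055
v -2.217 -1.38 -0.329
v -1.923 -1.215 -0.646
v -2.257 -1.821 -0.934
v -1.54 -1.311 -0.889
v -1.421 -2.007 -1.142
v -1.874 -1.917 -1.177
v -1.948 -1.487 -1.021
v -1.189 -1.359 -0.59
v -1.07 -2.055 -0.843
v -0.956 -2.045 -0.393
v -1.03 -1.615 -0.237
v -1.214 -1.632 -0.964
v -2.31 -1.745 -0.057
v -2.191 -2.441 -0.31
v -2.35 -2.185 -0.663
v -2.424 -1.755 -0.507
v -1.959 -1.793 0.242
v -1.84 -2.489 -0.011
v -1.432 -2.313 0.121
v -1.506 -1.883 0.277
v -2.166 -2.168 0.064
f 2 4 1
f 5 2 1
f 1 4 3
f 3 5 1
f 2 8 4
f 6 2 5
f 6 8 2
f 4 8 3
f 7 5 3
f 3 8 7
f 7 6 5
f 8 6 7
f 9 46 25
f 46 20 49
f 25 49 14
f 46 49 25
f 9 25 21
f 25 14 26
f 21 26 10
f 25 26 21
f 9 21 30
f 21 10 31
f 30 31 16
f 21 31 30
f 9 30 42
f 30 16 45
f 42 45 19
f 30 45 42
f 9 42 46
f 42 19 50
f 46 50 20
f 42 50 46
f 10 26 37
f 26 14 40
f 37 40 18
f 26 40 37
f 14 49 27
f 49 20 48
f 27 48 13
f 49 48 27
f 20 50 47
f 50 19 43
f 47 43 11
f 50 43 47
f 19 45 44
f 45 16 32
f 44 32 15
f 45 32 44
f 16 31 36
f 31 10 33
f 36 33 17
f 31 33 36
f 12 38 24
f 38 18 39
f 24 39 13
f 38 39 24
f 12 24 22
f 24 13 23
f 22 23 11
f 24 23 22
f 12 22 29
f 22 11 28
f 29 28 15
f 22 28 29
f 12 29 34
f 29 15 35
f 34 35 17
f 29 35 34
f 12 34 38
f 34 17 41
f 38 41 18
f 34 41 38
f 13 39 27
f 39 18 40
f 27 40 14
f 39 40 27
f 11 23 47
f 23 13 48
f 47 48 20
f 23 48 47
f 15 28 44
f 28 11 43
f 44 43 19
f 28 43 44
f 17 35 36
f 35 15 32
f 36 32 16
f 35 32 36
f 18 41 37
f 41 17 33
f 37 33 10
f 41 33 37



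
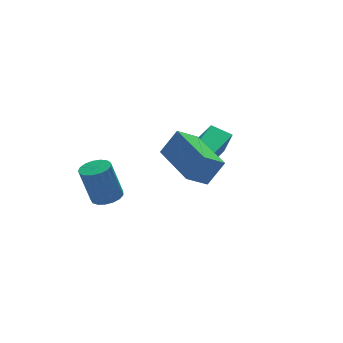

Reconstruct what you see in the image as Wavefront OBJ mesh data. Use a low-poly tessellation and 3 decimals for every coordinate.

v -2.924 1.107 1.054
v -2.351 1.273 1.182
v -2.743 1.439 2.714
v -3.316 1.273 2.586
v -2.485 1.525 1.121
v -2.877 1.691 2.653
v -2.719 1.681 1.044
v -3.111 1.848 2.576
v -3.001 1.706 0.969
v -3.392 1.873 2.501
v -3.264 1.593 0.914
v -3.656 1.76 2.446
v -3.45 1.369 0.891
v -3.842 1.536 2.423
v -3.515 1.085 0.905
v -3.907 1.252 2.437
v -3.445 0.806 0.954
v -3.837 0.973 2.486
v -3.256 0.596 1.025
v -3.647 0.762 2.557
v -2.99 0.502 1.103
v -3.382 0.669 2.635
v -2.71 0.547 1.17
v -3.101 0.714 2.702
v -2.478 0.721 1.21
v -2.87 0.887 2.742
v -2.349 0.982 1.215
v -2.741 1.149 2.747
v -0.924 -2.555 3.053
v -1.754 -2.554 3.575
v -0.789 -0.45 3.267
v -1.618 -0.449 3.789
v -0.322 -2.691 4.011
v -1.151 -2.69 4.533
v -0.186 -0.586 4.225
v -1.016 -0.585 4.747
v 0.014 0.743 2.333
v 0.162 0.416 3.298
v 1.33 1.68 2.449
v 1.478 1.353 3.414
v 0.522 0.067 2.026
v 0.67 -0.26 2.991
v 1.838 1.004 2.142
v 1.986 0.677 3.107
f 2 1 5
f 2 5 3
f 3 5 6
f 3 6 4
f 5 1 7
f 5 7 6
f 6 7 8
f 6 8 4
f 7 1 9
f 7 9 8
f 8 9 10
f 8 10 4
f 9 1 11
f 9 11 10
f 10 11 12
f 10 12 4
f 11 1 13
f 11 13 12
f 12 13 14
f 12 14 4
f 13 1 15
f 13 15 14
f 14 15 16
f 14 16 4
f 15 1 17
f 15 17 16
f 16 17 18
f 16 18 4
f 17 1 19
f 17 19 18
f 18 19 20
f 18 20 4
f 19 1 21
f 19 21 20
f 20 21 22
f 20 22 4
f 21 1 23
f 21 23 22
f 22 23 24
f 22 24 4
f 23 1 25
f 23 25 24
f 24 25 26
f 24 26 4
f 25 1 27
f 25 27 26
f 26 27 28
f 26 28 4
f 27 1 2
f 27 2 28
f 28 2 3
f 28 3 4
f 30 32 29
f 33 30 29
f 29 32 31
f 31 33 29
f 30 36 32
f 34 30 33
f 34 36 30
f 32 36 31
f 35 33 31
f 31 36 35
f 35 34 33
f 36 34 35
f 38 40 37
f 41 38 37
f 37 40 39
f 39 41 37
f 38 44 40
f 42 38 41
f 42 44 38
f 40 44 39
f 43 41 39
f 39 44 43
f 43 42 41
f 44 42 43



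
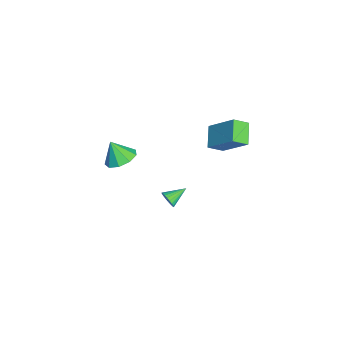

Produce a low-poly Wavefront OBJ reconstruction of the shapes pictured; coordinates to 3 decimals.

v -2.082 -1.052 -3.253
v -1.803 -1.084 -2.78
v -2.658 -0.068 -2.847
v -1.673 -0.96 -2.897
v -1.605 -0.849 -3.068
v -1.61 -0.77 -3.267
v -1.687 -0.734 -3.465
v -1.824 -0.746 -3.629
v -2 -0.805 -3.737
v -2.189 -0.901 -3.771
v -2.361 -1.02 -3.726
v -2.491 -1.145 -3.609
v -2.559 -1.255 -3.437
v -2.554 -1.334 -3.238
v -2.478 -1.37 -3.041
v -2.341 -1.358 -2.876
v -2.164 -1.3 -2.768
v -1.976 -1.203 -2.735
v -2.039 1.834 2.911
v -1.794 1.041 3.45
v -1.175 3.043 4.294
v -0.93 2.25 4.834
v -0.89 1.75 2.266
v -0.645 0.957 2.806
v -0.026 2.959 3.65
v 0.219 2.166 4.189
v -1.9 -3.455 0.685
v -1.002 -3.541 0.866
v -2.18 -3.985 1.815
v -1.212 -2.986 1.075
v -1.743 -2.65 1.101
v -2.348 -2.69 0.932
v -2.743 -3.089 0.647
v -2.744 -3.659 0.38
v -2.35 -4.133 0.255
v -1.745 -4.29 0.331
v -1.213 -4.057 0.573
f 2 1 4
f 2 4 3
f 4 1 5
f 4 5 3
f 5 1 6
f 5 6 3
f 6 1 7
f 6 7 3
f 7 1 8
f 7 8 3
f 8 1 9
f 8 9 3
f 9 1 10
f 9 10 3
f 10 1 11
f 10 11 3
f 11 1 12
f 11 12 3
f 12 1 13
f 12 13 3
f 13 1 14
f 13 14 3
f 14 1 15
f 14 15 3
f 15 1 16
f 15 16 3
f 16 1 17
f 16 17 3
f 17 1 18
f 17 18 3
f 18 1 2
f 18 2 3
f 20 22 19
f 23 20 19
f 19 22 21
f 21 23 19
f 20 26 22
f 24 20 23
f 24 26 20
f 22 26 21
f 25 23 21
f 21 26 25
f 25 24 23
f 26 24 25
f 28 27 30
f 28 30 29
f 30 27 31
f 30 31 29
f 31 27 32
f 31 32 29
f 32 27 33
f 32 33 29
f 33 27 34
f 33 34 29
f 34 27 35
f 34 35 29
f 35 27 36
f 35 36 29
f 36 27 37
f 36 37 29
f 37 27 28
f 37 28 29



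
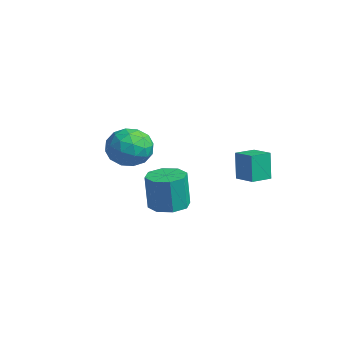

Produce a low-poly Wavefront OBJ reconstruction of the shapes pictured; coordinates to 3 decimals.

v -2.042 0.019 -3.637
v -1.049 -0.215 -3.657
v -1.046 -0.374 -1.664
v -2.038 -0.139 -1.643
v -1.174 0.553 -3.596
v -1.17 0.394 -1.602
v -1.806 1.009 -3.558
v -1.803 0.85 -1.565
v -2.577 0.885 -3.567
v -2.574 0.726 -1.573
v -3.034 0.254 -3.616
v -3.031 0.095 -1.623
v -2.91 -0.514 -3.678
v -2.906 -0.673 -1.684
v -2.277 -0.97 -3.715
v -2.274 -1.129 -1.722
v -1.506 -0.846 -3.707
v -1.503 -1.005 -1.713
v -0 -2.384 0.973
v 1.15 -2.557 0.877
v -0.05 -3.543 2.463
v 1.1 -3.716 2.367
v 0.692 -2.676 2.705
v 0.723 -1.96 1.784
v 0.377 -4.14 1.556
v 0.408 -3.424 0.635
v 1.383 -3.642 1.238
v 1.578 -2.737 1.948
v -0.478 -3.363 1.392
v -0.283 -2.458 2.102
v 0.579 -2.369 0.794
v 0.521 -3.731 2.546
v 0.281 -3.12 2.745
v 0.957 -3.221 2.688
v 0.328 -2.018 1.327
v 1.005 -2.119 1.271
v 0.735 -2.189 2.345
v 0.095 -3.981 2.069
v 0.772 -4.082 2.013
v 0.143 -2.879 0.652
v 0.819 -2.98 0.595
v 0.365 -3.911 0.995
v 1.392 -3.108 0.95
v 1.363 -3.789 1.826
v 0.938 -4.039 1.349
v 0.956 -3.618 0.807
v 1.507 -2.576 1.367
v 1.478 -3.257 2.243
v 1.238 -2.646 2.442
v 1.256 -2.225 1.9
v 1.644 -3.214 1.579
v -0.378 -2.843 1.097
v -0.407 -3.524 1.973
v -0.156 -3.875 1.44
v -0.138 -3.454 0.898
v -0.263 -2.311 1.514
v -0.292 -2.992 2.39
v 0.144 -2.482 2.533
v 0.162 -2.061 1.991
v -0.544 -2.886 1.761
v 0.814 2.132 -1.102
v 0.557 2.2 0.425
v 0.542 3.235 -1.197
v 0.286 3.303 0.33
v 1.914 2.417 -0.93
v 1.658 2.485 0.597
v 1.643 3.52 -1.025
v 1.386 3.588 0.502
f 2 1 5
f 2 5 3
f 3 5 6
f 3 6 4
f 5 1 7
f 5 7 6
f 6 7 8
f 6 8 4
f 7 1 9
f 7 9 8
f 8 9 10
f 8 10 4
f 9 1 11
f 9 11 10
f 10 11 12
f 10 12 4
f 11 1 13
f 11 13 12
f 12 13 14
f 12 14 4
f 13 1 15
f 13 15 14
f 14 15 16
f 14 16 4
f 15 1 17
f 15 17 16
f 16 17 18
f 16 18 4
f 17 1 2
f 17 2 18
f 18 2 3
f 18 3 4
f 19 56 35
f 56 30 59
f 35 59 24
f 56 59 35
f 19 35 31
f 35 24 36
f 31 36 20
f 35 36 31
f 19 31 40
f 31 20 41
f 40 41 26
f 31 41 40
f 19 40 52
f 40 26 55
f 52 55 29
f 40 55 52
f 19 52 56
f 52 29 60
f 56 60 30
f 52 60 56
f 20 36 47
f 36 24 50
f 47 50 28
f 36 50 47
f 24 59 37
f 59 30 58
f 37 58 23
f 59 58 37
f 30 60 57
f 60 29 53
f 57 53 21
f 60 53 57
f 29 55 54
f 55 26 42
f 54 42 25
f 55 42 54
f 26 41 46
f 41 20 43
f 46 43 27
f 41 43 46
f 22 48 34
f 48 28 49
f 34 49 23
f 48 49 34
f 22 34 32
f 34 23 33
f 32 33 21
f 34 33 32
f 22 32 39
f 32 21 38
f 39 38 25
f 32 38 39
f 22 39 44
f 39 25 45
f 44 45 27
f 39 45 44
f 22 44 48
f 44 27 51
f 48 51 28
f 44 51 48
f 23 49 37
f 49 28 50
f 37 50 24
f 49 50 37
f 21 33 57
f 33 23 58
f 57 58 30
f 33 58 57
f 25 38 54
f 38 21 53
f 54 53 29
f 38 53 54
f 27 45 46
f 45 25 42
f 46 42 26
f 45 42 46
f 28 51 47
f 51 27 43
f 47 43 20
f 51 43 47
f 62 64 61
f 65 62 61
f 61 64 63
f 63 65 61
f 62 68 64
f 66 62 65
f 66 68 62
f 64 68 63
f 67 65 63
f 63 68 67
f 67 66 65
f 68 66 67



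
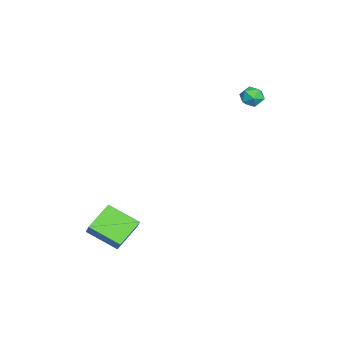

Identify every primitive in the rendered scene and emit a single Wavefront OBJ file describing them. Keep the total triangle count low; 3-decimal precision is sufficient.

v 3.076 -1.65 -3.73
v 2.626 -3.443 -2.801
v 3.678 -1.378 -2.914
v 3.227 -3.172 -1.984
v 4.593 -2.468 -4.576
v 4.142 -4.262 -3.646
v 5.194 -2.197 -3.759
v 4.744 -3.99 -2.83
v -3.031 3.791 3.71
v -2.632 4.361 3.361
v -2.068 3.599 4.499
v -1.669 4.169 4.15
v -2.298 4.339 4.575
v -2.893 4.457 4.088
v -1.807 3.503 3.772
v -2.402 3.621 3.285
v -1.875 4.183 3.4
v -2.179 4.699 3.896
v -2.521 3.261 3.964
v -2.825 3.777 4.46
f 2 4 1
f 5 2 1
f 1 4 3
f 3 5 1
f 2 8 4
f 6 2 5
f 6 8 2
f 4 8 3
f 7 5 3
f 3 8 7
f 7 6 5
f 8 6 7
f 9 20 14
f 9 14 10
f 9 10 16
f 9 16 19
f 9 19 20
f 10 14 18
f 14 20 13
f 20 19 11
f 19 16 15
f 16 10 17
f 12 18 13
f 12 13 11
f 12 11 15
f 12 15 17
f 12 17 18
f 13 18 14
f 11 13 20
f 15 11 19
f 17 15 16
f 18 17 10



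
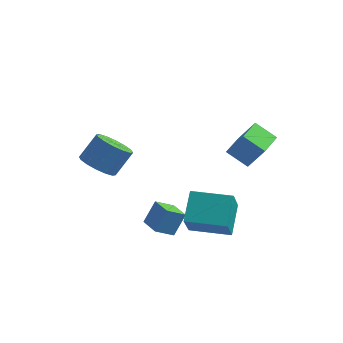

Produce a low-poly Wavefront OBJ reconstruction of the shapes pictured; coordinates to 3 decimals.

v 2.087 -2.919 -3.115
v 2.228 -4.194 -1.44
v 1.943 -1.425 -1.965
v 2.085 -2.701 -0.29
v 4.255 -2.699 -3.13
v 4.397 -3.975 -1.455
v 4.112 -1.206 -1.98
v 4.253 -2.481 -0.305
v 0.66 -3.921 -2.798
v 1.065 -3.279 -1.609
v -0.253 -3.013 -2.977
v 0.151 -2.372 -1.788
v 1.429 -3.268 -3.412
v 1.833 -2.627 -2.223
v 0.515 -2.361 -3.591
v 0.92 -1.719 -2.402
v 3.751 1.831 -1.264
v 2.533 1.98 -0.492
v 3.915 3.562 -1.34
v 2.697 3.711 -0.568
v 4.643 1.809 0.148
v 3.425 1.958 0.92
v 4.807 3.54 0.072
v 3.589 3.689 0.844
v -2.74 -2.776 0.533
v -1.793 -2.746 0.037
v -1.152 -1.915 1.311
v -2.1 -1.944 1.807
v -2.056 -2.288 -0.129
v -1.415 -1.457 1.144
v -2.503 -1.961 -0.118
v -1.862 -1.13 1.155
v -3.013 -1.852 0.067
v -2.372 -1.021 1.34
v -3.45 -1.99 0.378
v -2.81 -1.159 1.651
v -3.697 -2.339 0.73
v -3.057 -1.508 2.003
v -3.688 -2.805 1.029
v -3.047 -1.974 2.303
v -3.425 -3.263 1.196
v -2.784 -2.432 2.469
v -2.978 -3.59 1.185
v -2.337 -2.759 2.458
v -2.468 -3.699 1
v -1.827 -2.868 2.273
v -2.03 -3.561 0.689
v -1.39 -2.73 1.962
v -1.783 -3.212 0.337
v -1.143 -2.381 1.61
f 2 4 1
f 5 2 1
f 1 4 3
f 3 5 1
f 2 8 4
f 6 2 5
f 6 8 2
f 4 8 3
f 7 5 3
f 3 8 7
f 7 6 5
f 8 6 7
f 10 12 9
f 13 10 9
f 9 12 11
f 11 13 9
f 10 16 12
f 14 10 13
f 14 16 10
f 12 16 11
f 15 13 11
f 11 16 15
f 15 14 13
f 16 14 15
f 18 20 17
f 21 18 17
f 17 20 19
f 19 21 17
f 18 24 20
f 22 18 21
f 22 24 18
f 20 24 19
f 23 21 19
f 19 24 23
f 23 22 21
f 24 22 23
f 26 25 29
f 26 29 27
f 27 29 30
f 27 30 28
f 29 25 31
f 29 31 30
f 30 31 32
f 30 32 28
f 31 25 33
f 31 33 32
f 32 33 34
f 32 34 28
f 33 25 35
f 33 35 34
f 34 35 36
f 34 36 28
f 35 25 37
f 35 37 36
f 36 37 38
f 36 38 28
f 37 25 39
f 37 39 38
f 38 39 40
f 38 40 28
f 39 25 41
f 39 41 40
f 40 41 42
f 40 42 28
f 41 25 43
f 41 43 42
f 42 43 44
f 42 44 28
f 43 25 45
f 43 45 44
f 44 45 46
f 44 46 28
f 45 25 47
f 45 47 46
f 46 47 48
f 46 48 28
f 47 25 49
f 47 49 48
f 48 49 50
f 48 50 28
f 49 25 26
f 49 26 50
f 50 26 27
f 50 27 28



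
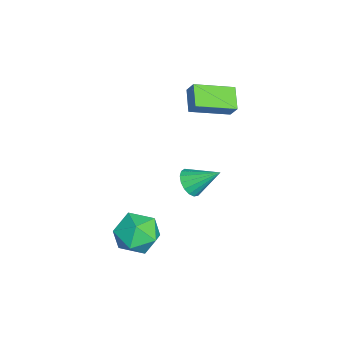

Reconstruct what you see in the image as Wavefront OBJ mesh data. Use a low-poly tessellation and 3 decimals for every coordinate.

v -3.488 -1.184 3.465
v -3.142 -0.878 4.143
v -3.996 0.644 2.899
v -3.65 0.95 3.577
v -2.41 -1.07 2.863
v -2.064 -0.764 3.541
v -2.918 0.758 2.297
v -2.572 1.064 2.975
v 0.384 -2.943 -2.123
v 1.164 -2.176 -2.558
v 1.796 -4.164 -1.742
v 2.576 -3.397 -2.177
v 2.018 -3.159 -1.168
v 1.145 -2.405 -1.403
v 1.815 -3.935 -2.897
v 0.942 -3.181 -3.132
v 2.048 -2.789 -3.037
v 2.174 -2.31 -1.968
v 0.786 -4.03 -2.332
v 0.912 -3.551 -1.263
v 0.991 -0.881 0.987
v 1.353 -0.54 0.438
v 1.209 0.381 1.913
v 1.015 -0.446 0.389
v 0.672 -0.451 0.476
v 0.402 -0.554 0.681
v 0.267 -0.733 0.955
v 0.298 -0.945 1.237
v 0.488 -1.143 1.462
v 0.793 -1.28 1.578
v 1.143 -1.326 1.558
v 1.459 -1.27 1.408
v 1.668 -1.125 1.161
v 1.722 -0.924 0.875
v 1.608 -0.713 0.614
f 2 4 1
f 5 2 1
f 1 4 3
f 3 5 1
f 2 8 4
f 6 2 5
f 6 8 2
f 4 8 3
f 7 5 3
f 3 8 7
f 7 6 5
f 8 6 7
f 9 20 14
f 9 14 10
f 9 10 16
f 9 16 19
f 9 19 20
f 10 14 18
f 14 20 13
f 20 19 11
f 19 16 15
f 16 10 17
f 12 18 13
f 12 13 11
f 12 11 15
f 12 15 17
f 12 17 18
f 13 18 14
f 11 13 20
f 15 11 19
f 17 15 16
f 18 17 10
f 22 21 24
f 22 24 23
f 24 21 25
f 24 25 23
f 25 21 26
f 25 26 23
f 26 21 27
f 26 27 23
f 27 21 28
f 27 28 23
f 28 21 29
f 28 29 23
f 29 21 30
f 29 30 23
f 30 21 31
f 30 31 23
f 31 21 32
f 31 32 23
f 32 21 33
f 32 33 23
f 33 21 34
f 33 34 23
f 34 21 35
f 34 35 23
f 35 21 22
f 35 22 23



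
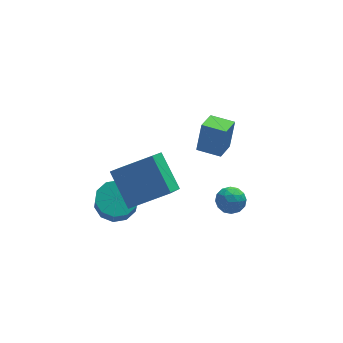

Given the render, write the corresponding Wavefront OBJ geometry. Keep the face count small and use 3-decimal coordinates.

v -1.518 0.113 -1.48
v -0.663 0.616 -1.167
v -0.727 0.09 -0.147
v -1.582 -0.413 -0.46
v -1.173 0.976 -1.013
v -1.237 0.45 0.007
v -1.815 1.007 -1.038
v -1.879 0.48 -0.018
v -2.343 0.696 -1.232
v -2.407 0.169 -0.211
v -2.556 0.162 -1.52
v -2.62 -0.364 -0.5
v -2.373 -0.39 -1.793
v -2.437 -0.916 -0.773
v -1.863 -0.75 -1.947
v -1.927 -1.276 -0.927
v -1.221 -0.78 -1.922
v -1.285 -1.307 -0.902
v -0.693 -0.469 -1.729
v -0.757 -0.996 -0.708
v -0.48 0.064 -1.44
v -0.544 -0.462 -0.42
v -0.111 -4.814 4.284
v -0.556 -3.27 5.605
v -1.981 -4.533 3.326
v -2.426 -2.99 4.648
v 0.606 -3.69 3.212
v 0.161 -2.147 4.534
v -1.264 -3.41 2.255
v -1.709 -1.866 3.576
v 3.888 0.876 0.071
v 4.236 1.232 1.634
v 2.879 1.645 0.121
v 3.227 2.001 1.683
v 4.633 1.879 -0.323
v 4.981 2.235 1.239
v 3.624 2.648 -0.274
v 3.972 3.004 1.289
v 3.113 -1.127 -0.697
v 3.777 -0.867 -1.033
v 3.583 -2.313 -0.687
v 4.247 -2.053 -1.023
v 4.076 -1.852 -0.28
v 3.785 -1.119 -0.286
v 3.575 -2.061 -1.434
v 3.284 -1.328 -1.44
v 4.062 -1.444 -1.488
v 4.372 -1.314 -0.775
v 2.988 -1.866 -0.945
v 3.298 -1.736 -0.232
v 3.403 -0.893 -0.866
v 3.957 -2.287 -0.854
v 3.856 -2.169 -0.417
v 4.246 -2.016 -0.615
v 3.408 -1.041 -0.427
v 3.799 -0.888 -0.624
v 3.975 -1.467 -0.181
v 3.561 -2.292 -1.096
v 3.952 -2.139 -1.293
v 3.114 -1.164 -1.105
v 3.504 -1.011 -1.303
v 3.385 -1.713 -1.539
v 3.962 -1.079 -1.331
v 4.238 -1.776 -1.325
v 3.843 -1.781 -1.567
v 3.672 -1.35 -1.571
v 4.144 -1.003 -0.912
v 4.42 -1.7 -0.906
v 4.32 -1.582 -0.469
v 4.149 -1.151 -0.473
v 4.312 -1.342 -1.179
v 2.94 -1.48 -0.814
v 3.216 -2.177 -0.808
v 3.211 -2.029 -1.247
v 3.04 -1.598 -1.251
v 3.122 -1.404 -0.395
v 3.398 -2.101 -0.389
v 3.688 -1.83 -0.149
v 3.517 -1.399 -0.153
v 3.048 -1.838 -0.541
f 2 1 5
f 2 5 3
f 3 5 6
f 3 6 4
f 5 1 7
f 5 7 6
f 6 7 8
f 6 8 4
f 7 1 9
f 7 9 8
f 8 9 10
f 8 10 4
f 9 1 11
f 9 11 10
f 10 11 12
f 10 12 4
f 11 1 13
f 11 13 12
f 12 13 14
f 12 14 4
f 13 1 15
f 13 15 14
f 14 15 16
f 14 16 4
f 15 1 17
f 15 17 16
f 16 17 18
f 16 18 4
f 17 1 19
f 17 19 18
f 18 19 20
f 18 20 4
f 19 1 21
f 19 21 20
f 20 21 22
f 20 22 4
f 21 1 2
f 21 2 22
f 22 2 3
f 22 3 4
f 24 26 23
f 27 24 23
f 23 26 25
f 25 27 23
f 24 30 26
f 28 24 27
f 28 30 24
f 26 30 25
f 29 27 25
f 25 30 29
f 29 28 27
f 30 28 29
f 32 34 31
f 35 32 31
f 31 34 33
f 33 35 31
f 32 38 34
f 36 32 35
f 36 38 32
f 34 38 33
f 37 35 33
f 33 38 37
f 37 36 35
f 38 36 37
f 39 76 55
f 76 50 79
f 55 79 44
f 76 79 55
f 39 55 51
f 55 44 56
f 51 56 40
f 55 56 51
f 39 51 60
f 51 40 61
f 60 61 46
f 51 61 60
f 39 60 72
f 60 46 75
f 72 75 49
f 60 75 72
f 39 72 76
f 72 49 80
f 76 80 50
f 72 80 76
f 40 56 67
f 56 44 70
f 67 70 48
f 56 70 67
f 44 79 57
f 79 50 78
f 57 78 43
f 79 78 57
f 50 80 77
f 80 49 73
f 77 73 41
f 80 73 77
f 49 75 74
f 75 46 62
f 74 62 45
f 75 62 74
f 46 61 66
f 61 40 63
f 66 63 47
f 61 63 66
f 42 68 54
f 68 48 69
f 54 69 43
f 68 69 54
f 42 54 52
f 54 43 53
f 52 53 41
f 54 53 52
f 42 52 59
f 52 41 58
f 59 58 45
f 52 58 59
f 42 59 64
f 59 45 65
f 64 65 47
f 59 65 64
f 42 64 68
f 64 47 71
f 68 71 48
f 64 71 68
f 43 69 57
f 69 48 70
f 57 70 44
f 69 70 57
f 41 53 77
f 53 43 78
f 77 78 50
f 53 78 77
f 45 58 74
f 58 41 73
f 74 73 49
f 58 73 74
f 47 65 66
f 65 45 62
f 66 62 46
f 65 62 66
f 48 71 67
f 71 47 63
f 67 63 40
f 71 63 67



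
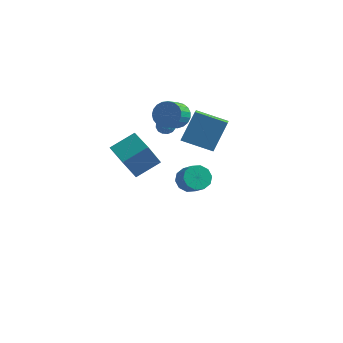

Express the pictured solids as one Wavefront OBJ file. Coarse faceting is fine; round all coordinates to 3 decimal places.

v 0.901 3.698 -3.378
v 1.554 4.333 -3.509
v 2.391 3.657 -2.613
v 1.739 3.022 -2.482
v 1.227 4.503 -3.075
v 2.065 3.828 -2.18
v 0.777 4.366 -2.758
v 1.614 3.69 -1.862
v 0.373 3.973 -2.676
v 1.211 3.298 -1.781
v 0.172 3.475 -2.863
v 1.009 2.8 -1.968
v 0.249 3.063 -3.247
v 1.086 2.387 -2.351
v 0.575 2.892 -3.68
v 1.413 2.217 -2.785
v 1.026 3.03 -3.998
v 1.863 2.354 -3.102
v 1.429 3.422 -4.079
v 2.267 2.747 -3.184
v 1.631 3.92 -3.892
v 2.468 3.245 -2.997
v -0.852 3.741 1.264
v -0.439 3.726 1.755
v -0.481 2.834 0.925
v -0.068 2.819 1.416
v -0.697 2.748 1.523
v -0.926 3.309 1.733
v 0.006 3.251 0.947
v -0.223 3.812 1.157
v 0.091 3.423 1.559
v -0.343 3.113 1.915
v -0.577 3.447 0.765
v -1.011 3.137 1.121
v -0.678 3.814 1.54
v -0.242 2.746 1.14
v -0.611 2.705 1.203
v -0.369 2.696 1.492
v -0.964 3.568 1.526
v -0.721 3.56 1.815
v -0.873 2.985 1.678
v -0.199 3 0.865
v 0.044 2.992 1.154
v -0.551 3.864 1.188
v -0.309 3.855 1.477
v -0.047 3.575 1.002
v -0.124 3.627 1.713
v 0.094 3.093 1.513
v 0.138 3.347 1.238
v 0.003 3.677 1.361
v -0.379 3.444 1.922
v -0.161 2.911 1.722
v -0.53 2.869 1.785
v -0.665 3.199 1.909
v -0.067 3.266 1.807
v -0.759 3.649 0.958
v -0.541 3.116 0.758
v -0.255 3.361 0.771
v -0.39 3.691 0.895
v -1.014 3.467 1.167
v -0.796 2.933 0.967
v -0.923 2.883 1.319
v -1.058 3.213 1.442
v -0.853 3.294 0.873
v 0.468 2.715 2.851
v 1.31 2.878 3.234
v 1.195 1.789 3.953
v 0.352 1.625 3.569
v 1.071 3.066 3.48
v 0.956 1.977 4.199
v 0.728 3.193 3.617
v 0.612 2.104 4.336
v 0.34 3.237 3.621
v 0.224 2.148 4.34
v -0.027 3.191 3.493
v -0.142 2.102 4.212
v -0.307 3.062 3.253
v -0.423 1.973 3.972
v -0.454 2.874 2.944
v -0.569 1.785 3.663
v -0.441 2.657 2.618
v -0.557 1.568 3.337
v -0.272 2.451 2.333
v -0.387 1.362 3.052
v 0.026 2.29 2.137
v -0.089 1.201 2.856
v 0.4 2.203 2.065
v 0.285 1.114 2.784
v 0.786 2.204 2.128
v 0.671 1.115 2.847
v 1.117 2.293 2.317
v 1.001 1.204 3.036
v 1.335 2.455 2.597
v 1.22 1.366 3.316
v 1.404 2.662 2.922
v 1.288 1.573 3.641
v 2.408 -1.035 3.539
v 2.807 0.055 5.348
v 2.089 -0.13 3.064
v 2.488 0.96 4.874
v 4.272 -0.7 2.926
v 4.671 0.39 4.736
v 3.953 0.205 2.452
v 4.352 1.295 4.261
v 1.052 -4.068 2
v 0.766 -5.11 3.847
v -0.165 -3.207 2.297
v -0.451 -4.249 4.145
v 2.051 -2.931 2.795
v 1.765 -3.973 4.643
v 0.834 -2.07 3.093
v 0.548 -3.112 4.94
f 2 1 5
f 2 5 3
f 3 5 6
f 3 6 4
f 5 1 7
f 5 7 6
f 6 7 8
f 6 8 4
f 7 1 9
f 7 9 8
f 8 9 10
f 8 10 4
f 9 1 11
f 9 11 10
f 10 11 12
f 10 12 4
f 11 1 13
f 11 13 12
f 12 13 14
f 12 14 4
f 13 1 15
f 13 15 14
f 14 15 16
f 14 16 4
f 15 1 17
f 15 17 16
f 16 17 18
f 16 18 4
f 17 1 19
f 17 19 18
f 18 19 20
f 18 20 4
f 19 1 21
f 19 21 20
f 20 21 22
f 20 22 4
f 21 1 2
f 21 2 22
f 22 2 3
f 22 3 4
f 23 60 39
f 60 34 63
f 39 63 28
f 60 63 39
f 23 39 35
f 39 28 40
f 35 40 24
f 39 40 35
f 23 35 44
f 35 24 45
f 44 45 30
f 35 45 44
f 23 44 56
f 44 30 59
f 56 59 33
f 44 59 56
f 23 56 60
f 56 33 64
f 60 64 34
f 56 64 60
f 24 40 51
f 40 28 54
f 51 54 32
f 40 54 51
f 28 63 41
f 63 34 62
f 41 62 27
f 63 62 41
f 34 64 61
f 64 33 57
f 61 57 25
f 64 57 61
f 33 59 58
f 59 30 46
f 58 46 29
f 59 46 58
f 30 45 50
f 45 24 47
f 50 47 31
f 45 47 50
f 26 52 38
f 52 32 53
f 38 53 27
f 52 53 38
f 26 38 36
f 38 27 37
f 36 37 25
f 38 37 36
f 26 36 43
f 36 25 42
f 43 42 29
f 36 42 43
f 26 43 48
f 43 29 49
f 48 49 31
f 43 49 48
f 26 48 52
f 48 31 55
f 52 55 32
f 48 55 52
f 27 53 41
f 53 32 54
f 41 54 28
f 53 54 41
f 25 37 61
f 37 27 62
f 61 62 34
f 37 62 61
f 29 42 58
f 42 25 57
f 58 57 33
f 42 57 58
f 31 49 50
f 49 29 46
f 50 46 30
f 49 46 50
f 32 55 51
f 55 31 47
f 51 47 24
f 55 47 51
f 66 65 69
f 66 69 67
f 67 69 70
f 67 70 68
f 69 65 71
f 69 71 70
f 70 71 72
f 70 72 68
f 71 65 73
f 71 73 72
f 72 73 74
f 72 74 68
f 73 65 75
f 73 75 74
f 74 75 76
f 74 76 68
f 75 65 77
f 75 77 76
f 76 77 78
f 76 78 68
f 77 65 79
f 77 79 78
f 78 79 80
f 78 80 68
f 79 65 81
f 79 81 80
f 80 81 82
f 80 82 68
f 81 65 83
f 81 83 82
f 82 83 84
f 82 84 68
f 83 65 85
f 83 85 84
f 84 85 86
f 84 86 68
f 85 65 87
f 85 87 86
f 86 87 88
f 86 88 68
f 87 65 89
f 87 89 88
f 88 89 90
f 88 90 68
f 89 65 91
f 89 91 90
f 90 91 92
f 90 92 68
f 91 65 93
f 91 93 92
f 92 93 94
f 92 94 68
f 93 65 95
f 93 95 94
f 94 95 96
f 94 96 68
f 95 65 66
f 95 66 96
f 96 66 67
f 96 67 68
f 98 100 97
f 101 98 97
f 97 100 99
f 99 101 97
f 98 104 100
f 102 98 101
f 102 104 98
f 100 104 99
f 103 101 99
f 99 104 103
f 103 102 101
f 104 102 103
f 106 108 105
f 109 106 105
f 105 108 107
f 107 109 105
f 106 112 108
f 110 106 109
f 110 112 106
f 108 112 107
f 111 109 107
f 107 112 111
f 111 110 109
f 112 110 111



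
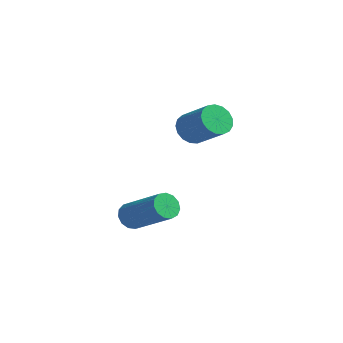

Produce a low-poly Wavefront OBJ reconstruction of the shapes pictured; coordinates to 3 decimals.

v -0.79 -3.089 -0.107
v -0.502 -2.9 -0.536
v 1.078 -2.961 0.499
v 0.79 -3.151 0.927
v -0.597 -2.651 -0.377
v 0.984 -2.712 0.658
v -0.753 -2.541 -0.133
v 0.828 -2.602 0.902
v -0.92 -2.606 0.12
v 0.66 -2.667 1.155
v -1.047 -2.824 0.3
v 0.533 -2.885 1.335
v -1.092 -3.126 0.351
v 0.488 -3.187 1.386
v -1.041 -3.417 0.256
v 0.539 -3.478 1.291
v -0.911 -3.604 0.046
v 0.67 -3.665 1.081
v -0.742 -3.627 -0.213
v 0.838 -3.688 0.822
v -0.589 -3.48 -0.438
v 0.992 -3.541 0.597
v -0.499 -3.209 -0.559
v 1.081 -3.27 0.476
v 0.263 -1.22 3.599
v 0.617 -1.349 3.07
v 1.771 -1.468 3.871
v 1.417 -1.34 4.401
v 0.632 -1.039 3.095
v 1.786 -1.158 3.897
v 0.561 -0.771 3.237
v 1.715 -0.89 4.038
v 0.423 -0.606 3.461
v 1.577 -0.725 4.262
v 0.248 -0.581 3.717
v 1.401 -0.7 4.518
v 0.076 -0.703 3.946
v 1.23 -0.822 4.747
v -0.053 -0.944 4.095
v 1.101 -1.063 4.897
v -0.109 -1.247 4.131
v 1.045 -1.367 4.933
v -0.08 -1.545 4.046
v 1.074 -1.664 4.847
v 0.027 -1.768 3.857
v 1.181 -1.888 4.659
v 0.189 -1.866 3.61
v 1.343 -1.985 4.412
v 0.367 -1.816 3.36
v 1.521 -1.935 4.162
v 0.522 -1.629 3.165
v 1.676 -1.748 3.967
f 2 1 5
f 2 5 3
f 3 5 6
f 3 6 4
f 5 1 7
f 5 7 6
f 6 7 8
f 6 8 4
f 7 1 9
f 7 9 8
f 8 9 10
f 8 10 4
f 9 1 11
f 9 11 10
f 10 11 12
f 10 12 4
f 11 1 13
f 11 13 12
f 12 13 14
f 12 14 4
f 13 1 15
f 13 15 14
f 14 15 16
f 14 16 4
f 15 1 17
f 15 17 16
f 16 17 18
f 16 18 4
f 17 1 19
f 17 19 18
f 18 19 20
f 18 20 4
f 19 1 21
f 19 21 20
f 20 21 22
f 20 22 4
f 21 1 23
f 21 23 22
f 22 23 24
f 22 24 4
f 23 1 2
f 23 2 24
f 24 2 3
f 24 3 4
f 26 25 29
f 26 29 27
f 27 29 30
f 27 30 28
f 29 25 31
f 29 31 30
f 30 31 32
f 30 32 28
f 31 25 33
f 31 33 32
f 32 33 34
f 32 34 28
f 33 25 35
f 33 35 34
f 34 35 36
f 34 36 28
f 35 25 37
f 35 37 36
f 36 37 38
f 36 38 28
f 37 25 39
f 37 39 38
f 38 39 40
f 38 40 28
f 39 25 41
f 39 41 40
f 40 41 42
f 40 42 28
f 41 25 43
f 41 43 42
f 42 43 44
f 42 44 28
f 43 25 45
f 43 45 44
f 44 45 46
f 44 46 28
f 45 25 47
f 45 47 46
f 46 47 48
f 46 48 28
f 47 25 49
f 47 49 48
f 48 49 50
f 48 50 28
f 49 25 51
f 49 51 50
f 50 51 52
f 50 52 28
f 51 25 26
f 51 26 52
f 52 26 27
f 52 27 28

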